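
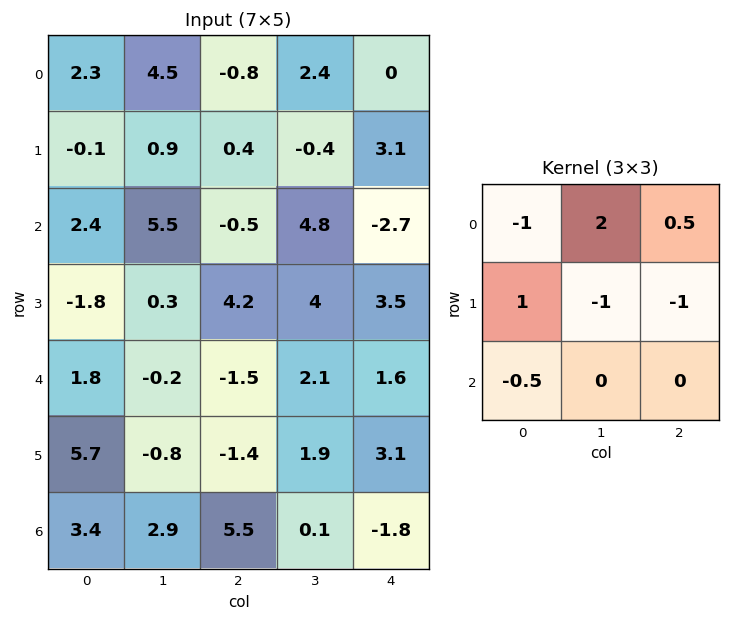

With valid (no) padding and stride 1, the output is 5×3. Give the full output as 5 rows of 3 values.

3.7 -6.75 3.55
0.4 0.75 -4.35
1.15 -11.9 6.2
5.15 9.7 1.05
3.25 -4.5 -2.65

Output[0,0]: The receptive field on the input at this output position is [2.3 4.5 -0.8 / -0.1 0.9 0.4 / 2.4 5.5 -0.5]. Elementwise product with the kernel and sum: 2.3·-1 + 4.5·2 + -0.8·0.5 + -0.1·1 + 0.9·-1 + 0.4·-1 + 2.4·-0.5.
Output[0,1]: The receptive field on the input at this output position is [4.5 -0.8 2.4 / 0.9 0.4 -0.4 / 5.5 -0.5 4.8]. Elementwise product with the kernel and sum: 4.5·-1 + -0.8·2 + 2.4·0.5 + 0.9·1 + 0.4·-1 + -0.4·-1 + 5.5·-0.5.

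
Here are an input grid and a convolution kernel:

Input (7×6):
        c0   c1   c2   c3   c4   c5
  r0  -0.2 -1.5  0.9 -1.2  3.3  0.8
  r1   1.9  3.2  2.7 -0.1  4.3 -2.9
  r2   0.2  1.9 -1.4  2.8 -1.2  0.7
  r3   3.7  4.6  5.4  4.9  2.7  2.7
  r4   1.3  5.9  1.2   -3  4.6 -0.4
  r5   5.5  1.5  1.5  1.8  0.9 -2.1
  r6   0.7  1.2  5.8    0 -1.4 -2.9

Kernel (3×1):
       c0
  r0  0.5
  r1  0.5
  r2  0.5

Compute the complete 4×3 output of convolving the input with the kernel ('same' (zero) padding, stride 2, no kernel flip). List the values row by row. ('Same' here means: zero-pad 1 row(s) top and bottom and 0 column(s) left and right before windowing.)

Output[0,0]: The receptive field on the zero-padded input at this output position is [0 / -0.2 / 1.9]. Elementwise product with the kernel and sum: 0·0.5 + -0.2·0.5 + 1.9·0.5.

0.85 1.8 3.8
2.9 3.35 2.9
5.25 4.05 4.1
3.1 3.65 -0.25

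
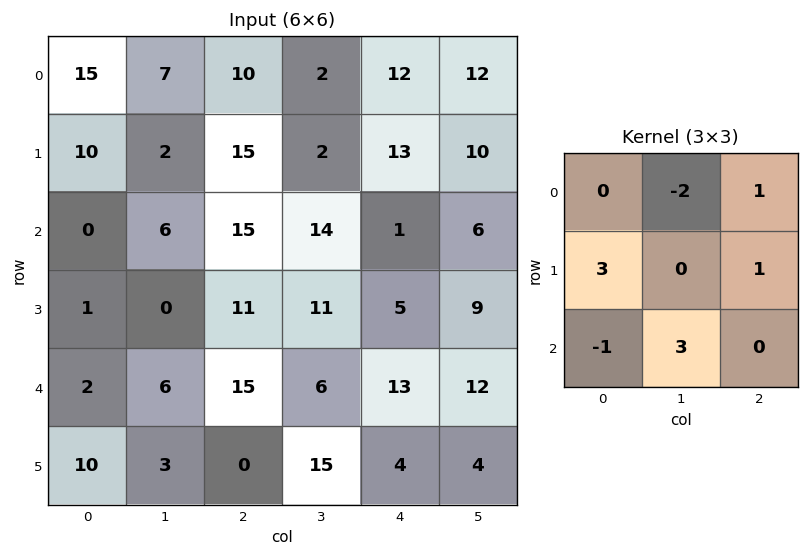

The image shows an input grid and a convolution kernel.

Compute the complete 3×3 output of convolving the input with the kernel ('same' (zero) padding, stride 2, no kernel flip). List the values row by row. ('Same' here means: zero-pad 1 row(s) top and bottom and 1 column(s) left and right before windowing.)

Output[0,0]: The receptive field on the zero-padded input at this output position is [0 0 0 / 0 15 7 / 0 10 2]. Elementwise product with the kernel and sum: 0·-2 + 0·1 + 0·3 + 7·1 + 0·-1 + 10·3.
Output[0,1]: The receptive field on the zero-padded input at this output position is [0 0 0 / 7 10 2 / 2 15 2]. Elementwise product with the kernel and sum: 0·-2 + 0·1 + 7·3 + 2·1 + 2·-1 + 15·3.

37 66 55
-9 37 36
34 10 26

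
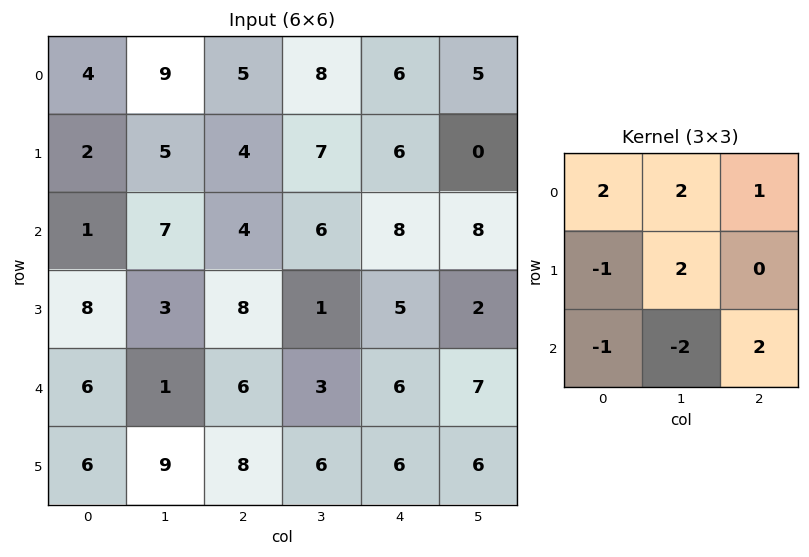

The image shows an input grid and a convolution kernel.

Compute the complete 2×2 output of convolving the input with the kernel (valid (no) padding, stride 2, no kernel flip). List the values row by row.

Output[0,0]: The receptive field on the input at this output position is [4 9 5 / 2 5 4 / 1 7 4]. Elementwise product with the kernel and sum: 4·2 + 9·2 + 5·1 + 2·-1 + 5·2 + 1·-1 + 7·-2 + 4·2.

32 42
22 22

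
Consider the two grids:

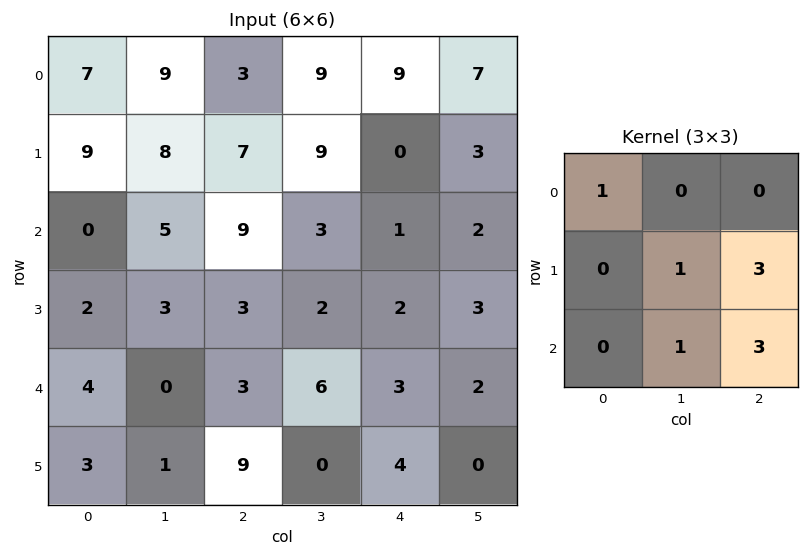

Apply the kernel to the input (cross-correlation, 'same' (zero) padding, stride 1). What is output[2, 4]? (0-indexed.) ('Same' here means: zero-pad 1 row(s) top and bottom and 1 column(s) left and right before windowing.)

The receptive field on the zero-padded input at this output position is [9 0 3 / 3 1 2 / 2 2 3]. Elementwise product with the kernel and sum: 9·1 + 1·1 + 2·3 + 2·1 + 3·3.

27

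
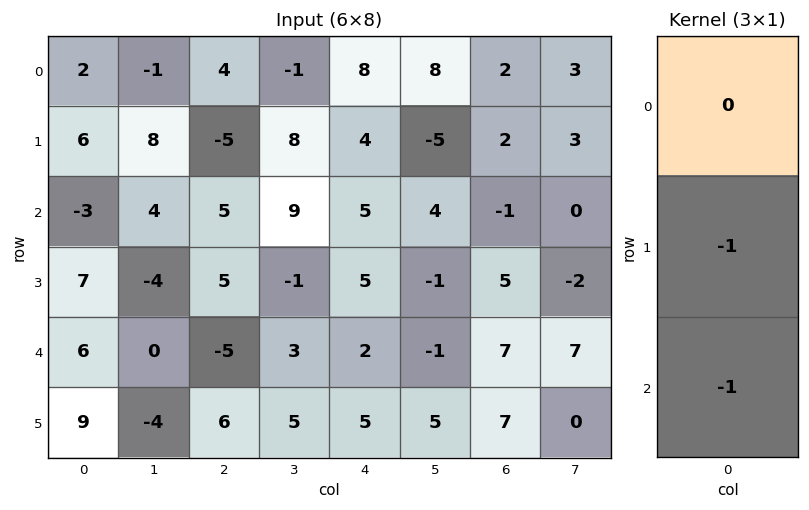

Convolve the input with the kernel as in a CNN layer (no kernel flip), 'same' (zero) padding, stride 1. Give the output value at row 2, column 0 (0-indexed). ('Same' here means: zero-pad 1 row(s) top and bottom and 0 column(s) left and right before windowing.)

The receptive field on the zero-padded input at this output position is [6 / -3 / 7]. Elementwise product with the kernel and sum: -3·-1 + 7·-1.

-4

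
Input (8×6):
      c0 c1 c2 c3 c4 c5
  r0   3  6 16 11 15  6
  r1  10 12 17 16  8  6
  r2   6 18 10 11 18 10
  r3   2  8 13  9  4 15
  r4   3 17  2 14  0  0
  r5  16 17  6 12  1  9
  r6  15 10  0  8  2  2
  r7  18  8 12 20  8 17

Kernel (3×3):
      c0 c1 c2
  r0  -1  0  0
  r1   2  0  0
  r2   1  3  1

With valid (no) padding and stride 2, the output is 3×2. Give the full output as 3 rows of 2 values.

87 79
54 60
74 36

Output[0,0]: The receptive field on the input at this output position is [3 6 16 / 10 12 17 / 6 18 10]. Elementwise product with the kernel and sum: 3·-1 + 10·2 + 6·1 + 18·3 + 10·1.
Output[0,1]: The receptive field on the input at this output position is [16 11 15 / 17 16 8 / 10 11 18]. Elementwise product with the kernel and sum: 16·-1 + 17·2 + 10·1 + 11·3 + 18·1.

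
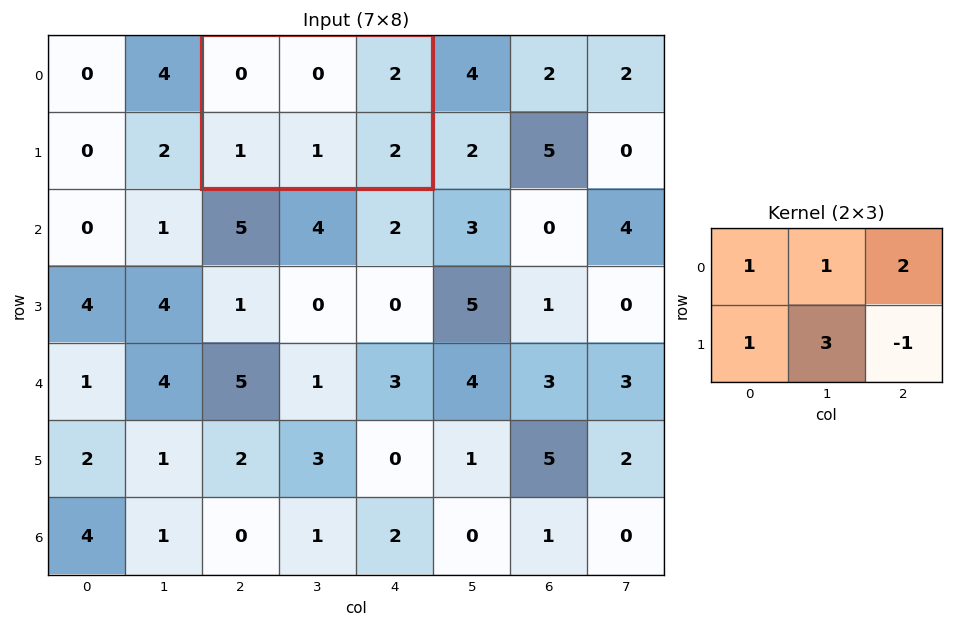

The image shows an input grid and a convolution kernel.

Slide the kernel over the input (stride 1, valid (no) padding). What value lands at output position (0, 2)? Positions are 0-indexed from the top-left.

The receptive field on the input at this output position is [0 0 2 / 1 1 2]. Elementwise product with the kernel and sum: 0·1 + 0·1 + 2·2 + 1·1 + 1·3 + 2·-1.

6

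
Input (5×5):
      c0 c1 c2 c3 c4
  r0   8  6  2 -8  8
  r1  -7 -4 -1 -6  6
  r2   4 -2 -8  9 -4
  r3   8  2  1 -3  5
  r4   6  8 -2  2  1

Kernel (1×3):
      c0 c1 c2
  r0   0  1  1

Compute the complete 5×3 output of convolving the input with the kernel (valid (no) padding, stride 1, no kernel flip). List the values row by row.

Output[0,0]: The receptive field on the input at this output position is [8 6 2]. Elementwise product with the kernel and sum: 6·1 + 2·1.
Output[0,1]: The receptive field on the input at this output position is [6 2 -8]. Elementwise product with the kernel and sum: 2·1 + -8·1.

8 -6 0
-5 -7 0
-10 1 5
3 -2 2
6 0 3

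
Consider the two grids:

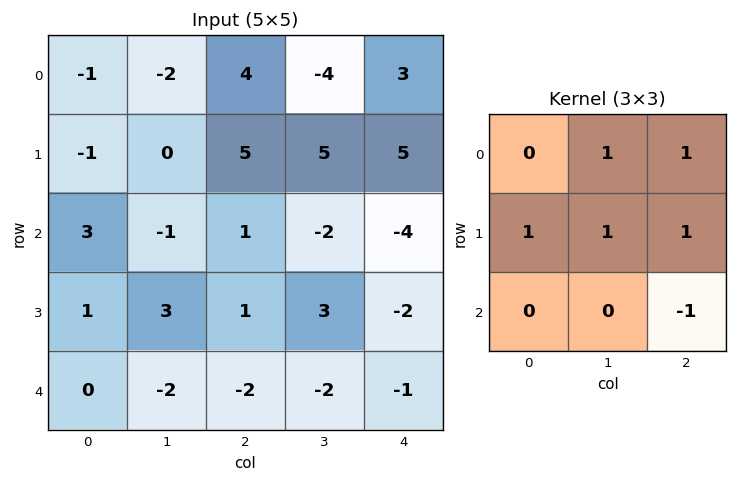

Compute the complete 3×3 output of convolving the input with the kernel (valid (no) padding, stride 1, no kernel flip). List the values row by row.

5 12 18
7 5 7
7 8 -3

Output[0,0]: The receptive field on the input at this output position is [-1 -2 4 / -1 0 5 / 3 -1 1]. Elementwise product with the kernel and sum: -2·1 + 4·1 + -1·1 + 0·1 + 5·1 + 1·-1.
Output[0,1]: The receptive field on the input at this output position is [-2 4 -4 / 0 5 5 / -1 1 -2]. Elementwise product with the kernel and sum: 4·1 + -4·1 + 0·1 + 5·1 + 5·1 + -2·-1.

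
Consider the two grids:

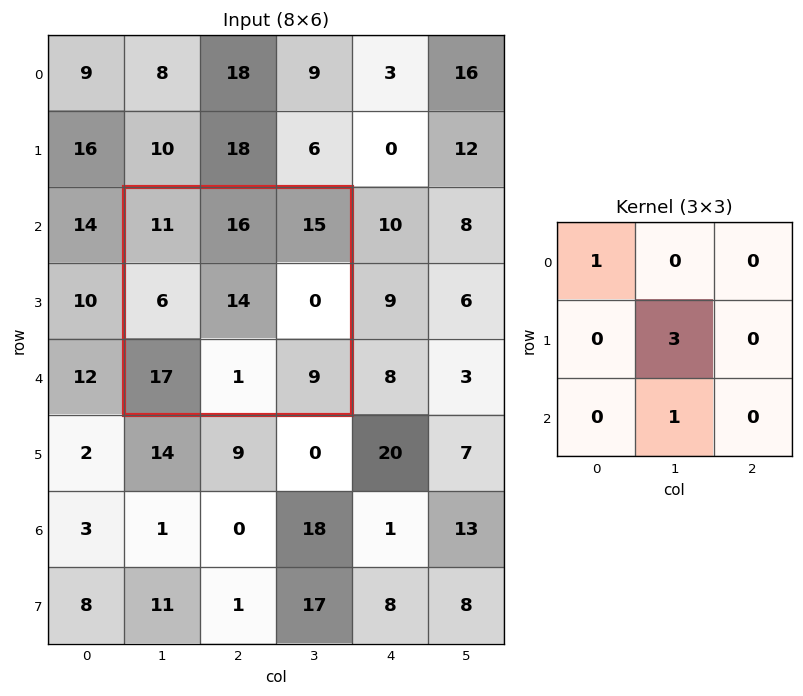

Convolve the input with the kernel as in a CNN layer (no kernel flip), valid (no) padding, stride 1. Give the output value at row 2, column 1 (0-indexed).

54

The receptive field on the input at this output position is [11 16 15 / 6 14 0 / 17 1 9]. Elementwise product with the kernel and sum: 11·1 + 14·3 + 1·1.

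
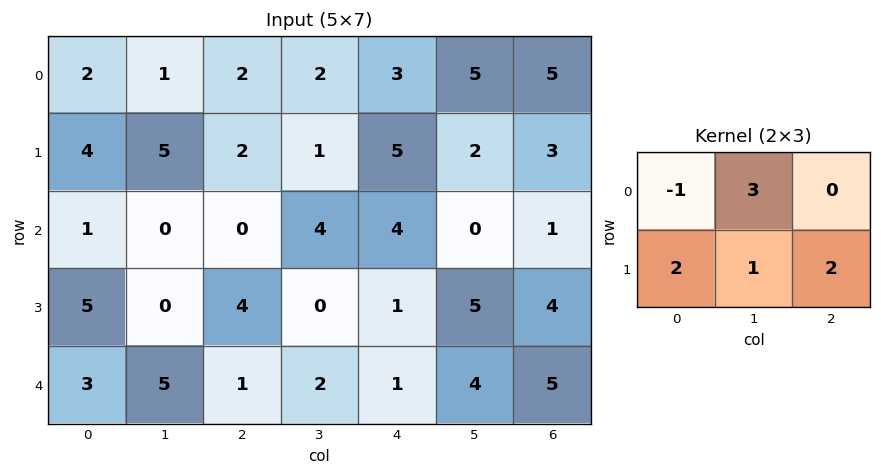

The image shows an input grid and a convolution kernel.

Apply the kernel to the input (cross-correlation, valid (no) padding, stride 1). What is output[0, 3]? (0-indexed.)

18

The receptive field on the input at this output position is [2 3 5 / 1 5 2]. Elementwise product with the kernel and sum: 2·-1 + 3·3 + 1·2 + 5·1 + 2·2.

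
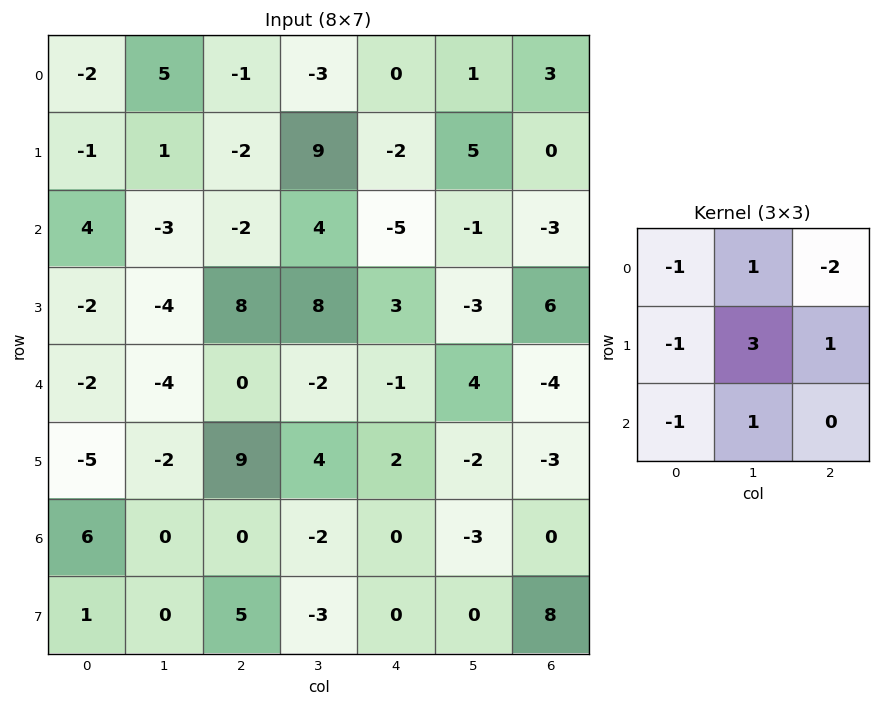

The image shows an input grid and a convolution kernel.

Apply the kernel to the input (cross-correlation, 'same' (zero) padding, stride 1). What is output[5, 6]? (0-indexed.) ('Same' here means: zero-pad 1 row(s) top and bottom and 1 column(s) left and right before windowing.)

-12

The receptive field on the zero-padded input at this output position is [4 -4 0 / -2 -3 0 / -3 0 0]. Elementwise product with the kernel and sum: 4·-1 + -4·1 + 0·-2 + -2·-1 + -3·3 + 0·1 + -3·-1 + 0·1.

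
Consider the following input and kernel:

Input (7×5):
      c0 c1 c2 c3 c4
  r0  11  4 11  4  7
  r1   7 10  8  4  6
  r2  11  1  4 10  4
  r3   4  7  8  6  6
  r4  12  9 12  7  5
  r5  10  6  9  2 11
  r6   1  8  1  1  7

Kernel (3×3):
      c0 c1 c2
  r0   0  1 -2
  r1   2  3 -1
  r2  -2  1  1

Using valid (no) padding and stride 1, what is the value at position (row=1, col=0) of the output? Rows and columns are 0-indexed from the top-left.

The receptive field on the input at this output position is [7 10 8 / 11 1 4 / 4 7 8]. Elementwise product with the kernel and sum: 10·1 + 8·-2 + 11·2 + 1·3 + 4·-1 + 4·-2 + 7·1 + 8·1.

22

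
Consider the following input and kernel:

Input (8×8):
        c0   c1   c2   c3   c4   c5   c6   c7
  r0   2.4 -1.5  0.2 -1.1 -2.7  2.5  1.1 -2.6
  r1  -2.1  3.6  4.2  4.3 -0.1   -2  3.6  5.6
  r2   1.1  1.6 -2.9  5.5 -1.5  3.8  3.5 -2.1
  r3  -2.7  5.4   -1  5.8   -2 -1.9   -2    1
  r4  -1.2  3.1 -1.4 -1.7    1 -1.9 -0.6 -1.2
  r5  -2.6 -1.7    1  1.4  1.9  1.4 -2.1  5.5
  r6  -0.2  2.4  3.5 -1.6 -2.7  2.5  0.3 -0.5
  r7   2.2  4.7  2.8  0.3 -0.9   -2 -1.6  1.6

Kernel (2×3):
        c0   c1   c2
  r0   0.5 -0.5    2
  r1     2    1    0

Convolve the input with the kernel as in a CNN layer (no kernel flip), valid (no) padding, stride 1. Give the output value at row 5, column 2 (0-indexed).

The receptive field on the input at this output position is [1 1.4 1.9 / 3.5 -1.6 -2.7]. Elementwise product with the kernel and sum: 1·0.5 + 1.4·-0.5 + 1.9·2 + 3.5·2 + -1.6·1.

9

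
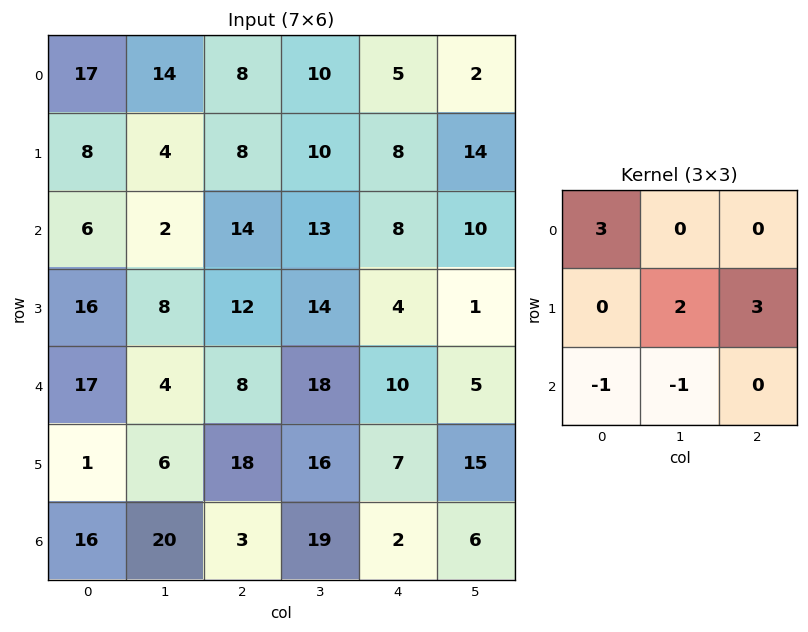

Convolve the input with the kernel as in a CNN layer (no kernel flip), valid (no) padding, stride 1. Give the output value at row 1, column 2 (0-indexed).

48

The receptive field on the input at this output position is [8 10 8 / 14 13 8 / 12 14 4]. Elementwise product with the kernel and sum: 8·3 + 13·2 + 8·3 + 12·-1 + 14·-1.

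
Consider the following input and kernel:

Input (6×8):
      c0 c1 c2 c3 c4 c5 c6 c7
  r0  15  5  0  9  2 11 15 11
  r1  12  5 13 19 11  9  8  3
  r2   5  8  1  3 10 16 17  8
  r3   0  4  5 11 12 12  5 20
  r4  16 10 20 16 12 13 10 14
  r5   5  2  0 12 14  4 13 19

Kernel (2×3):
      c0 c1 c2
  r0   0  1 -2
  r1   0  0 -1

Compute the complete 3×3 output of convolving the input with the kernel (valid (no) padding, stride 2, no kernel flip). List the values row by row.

Output[0,0]: The receptive field on the input at this output position is [15 5 0 / 12 5 13]. Elementwise product with the kernel and sum: 5·1 + 0·-2 + 13·-1.
Output[0,1]: The receptive field on the input at this output position is [0 9 2 / 13 19 11]. Elementwise product with the kernel and sum: 9·1 + 2·-2 + 11·-1.

-8 -6 -27
1 -29 -23
-30 -22 -20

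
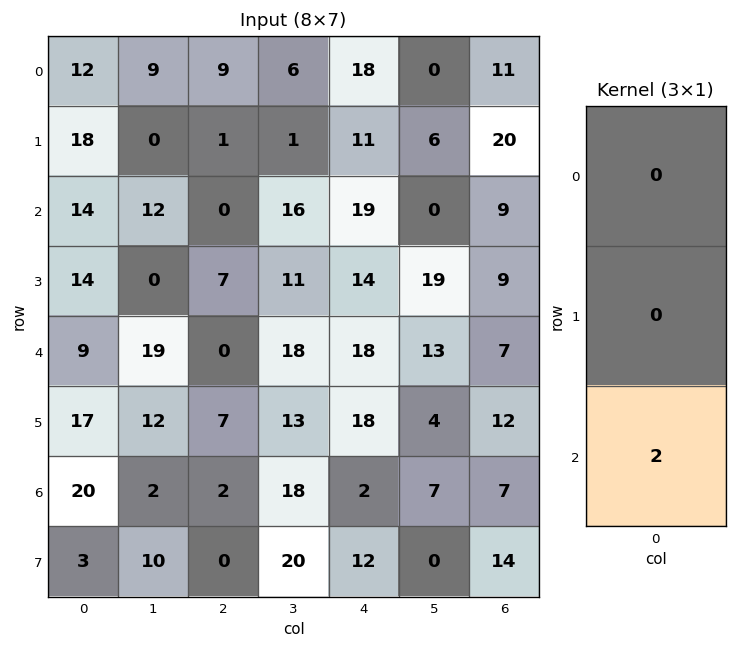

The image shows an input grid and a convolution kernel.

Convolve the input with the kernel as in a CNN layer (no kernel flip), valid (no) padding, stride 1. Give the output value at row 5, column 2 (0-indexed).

0

The receptive field on the input at this output position is [7 / 2 / 0]. Elementwise product with the kernel and sum: 0·2.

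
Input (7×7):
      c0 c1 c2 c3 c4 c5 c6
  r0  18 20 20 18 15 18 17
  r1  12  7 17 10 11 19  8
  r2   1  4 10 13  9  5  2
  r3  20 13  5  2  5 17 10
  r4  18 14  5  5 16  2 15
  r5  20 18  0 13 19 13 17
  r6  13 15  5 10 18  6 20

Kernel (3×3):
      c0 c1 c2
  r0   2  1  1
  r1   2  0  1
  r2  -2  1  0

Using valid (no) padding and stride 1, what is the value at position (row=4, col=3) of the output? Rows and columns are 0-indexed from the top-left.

65

The receptive field on the input at this output position is [5 16 2 / 13 19 13 / 10 18 6]. Elementwise product with the kernel and sum: 5·2 + 16·1 + 2·1 + 13·2 + 13·1 + 10·-2 + 18·1.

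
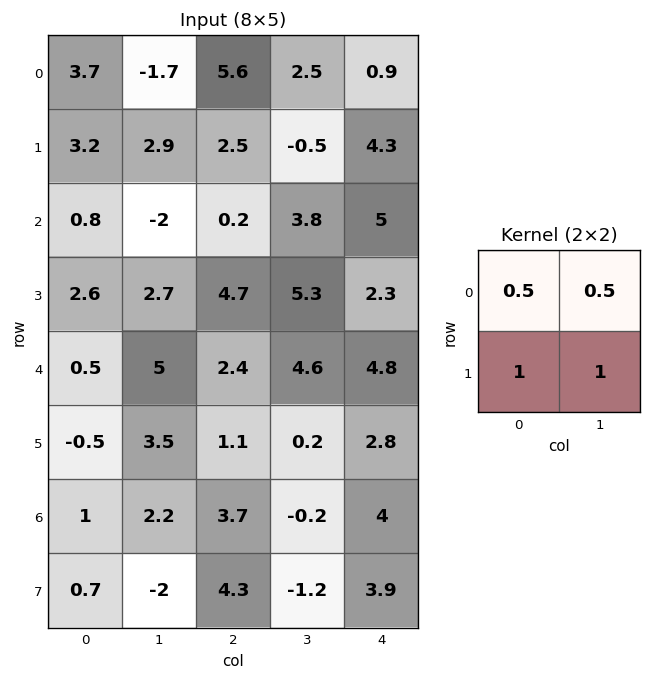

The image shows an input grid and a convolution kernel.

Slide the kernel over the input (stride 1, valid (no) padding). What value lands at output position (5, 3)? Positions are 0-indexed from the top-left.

5.3

The receptive field on the input at this output position is [0.2 2.8 / -0.2 4]. Elementwise product with the kernel and sum: 0.2·0.5 + 2.8·0.5 + -0.2·1 + 4·1.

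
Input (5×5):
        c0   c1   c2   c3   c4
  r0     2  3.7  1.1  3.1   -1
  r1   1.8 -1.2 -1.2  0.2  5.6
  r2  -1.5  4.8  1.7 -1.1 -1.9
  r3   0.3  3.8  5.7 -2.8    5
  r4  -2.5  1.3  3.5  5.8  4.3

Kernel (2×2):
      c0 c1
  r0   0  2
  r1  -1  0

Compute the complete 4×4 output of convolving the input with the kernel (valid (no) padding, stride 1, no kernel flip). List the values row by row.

5.6 3.4 7.4 -2.2
-0.9 -7.2 -1.3 12.3
9.3 -0.4 -7.9 -1
10.1 10.1 -9.1 4.2

Output[0,0]: The receptive field on the input at this output position is [2 3.7 / 1.8 -1.2]. Elementwise product with the kernel and sum: 3.7·2 + 1.8·-1.
Output[0,1]: The receptive field on the input at this output position is [3.7 1.1 / -1.2 -1.2]. Elementwise product with the kernel and sum: 1.1·2 + -1.2·-1.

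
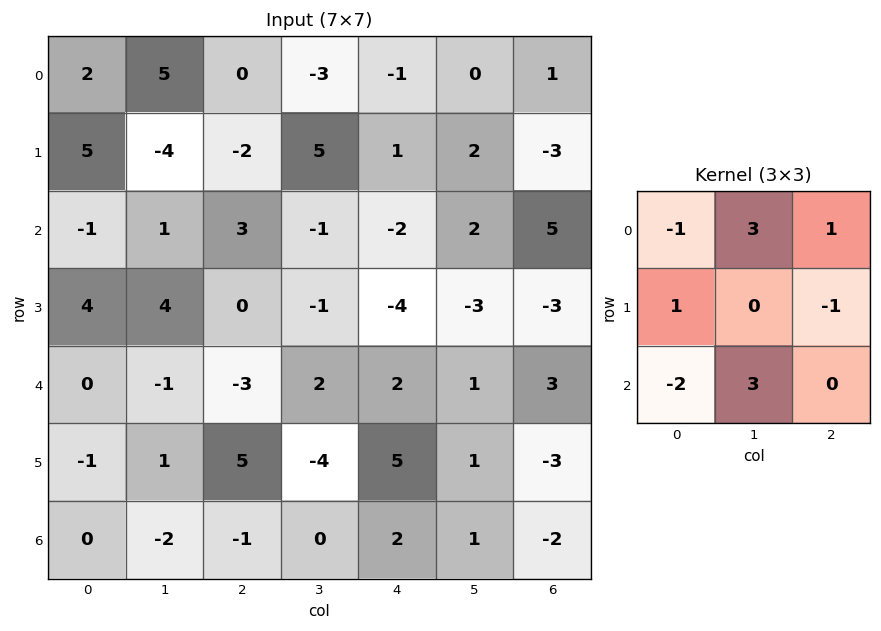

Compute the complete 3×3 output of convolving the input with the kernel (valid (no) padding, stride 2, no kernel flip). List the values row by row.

Output[0,0]: The receptive field on the input at this output position is [2 5 0 / 5 -4 -2 / -1 1 3]. Elementwise product with the kernel and sum: 2·-1 + 5·3 + 0·1 + 5·1 + -2·-1 + -1·-2 + 1·3.
Output[0,1]: The receptive field on the input at this output position is [0 -3 -1 / -2 5 1 / 3 -1 -2]. Elementwise product with the kernel and sum: 0·-1 + -3·3 + -1·1 + -2·1 + 1·-1 + 3·-2 + -1·3.

25 -22 16
8 8 11
-18 13 11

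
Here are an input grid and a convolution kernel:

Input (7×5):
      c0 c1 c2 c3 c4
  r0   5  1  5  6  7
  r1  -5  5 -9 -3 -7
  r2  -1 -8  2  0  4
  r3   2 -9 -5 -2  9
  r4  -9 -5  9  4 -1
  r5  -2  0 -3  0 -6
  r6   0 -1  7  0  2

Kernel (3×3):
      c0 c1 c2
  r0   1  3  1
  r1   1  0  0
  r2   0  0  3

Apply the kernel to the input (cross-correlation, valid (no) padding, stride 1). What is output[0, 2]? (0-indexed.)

33

The receptive field on the input at this output position is [5 6 7 / -9 -3 -7 / 2 0 4]. Elementwise product with the kernel and sum: 5·1 + 6·3 + 7·1 + -9·1 + 4·3.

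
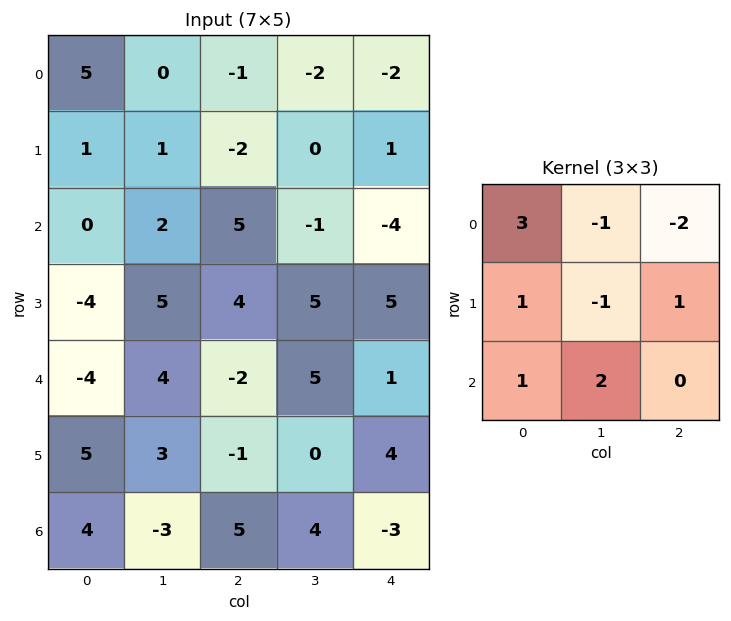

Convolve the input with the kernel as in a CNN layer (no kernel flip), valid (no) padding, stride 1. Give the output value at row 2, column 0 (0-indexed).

-13

The receptive field on the input at this output position is [0 2 5 / -4 5 4 / -4 4 -2]. Elementwise product with the kernel and sum: 0·3 + 2·-1 + 5·-2 + -4·1 + 5·-1 + 4·1 + -4·1 + 4·2.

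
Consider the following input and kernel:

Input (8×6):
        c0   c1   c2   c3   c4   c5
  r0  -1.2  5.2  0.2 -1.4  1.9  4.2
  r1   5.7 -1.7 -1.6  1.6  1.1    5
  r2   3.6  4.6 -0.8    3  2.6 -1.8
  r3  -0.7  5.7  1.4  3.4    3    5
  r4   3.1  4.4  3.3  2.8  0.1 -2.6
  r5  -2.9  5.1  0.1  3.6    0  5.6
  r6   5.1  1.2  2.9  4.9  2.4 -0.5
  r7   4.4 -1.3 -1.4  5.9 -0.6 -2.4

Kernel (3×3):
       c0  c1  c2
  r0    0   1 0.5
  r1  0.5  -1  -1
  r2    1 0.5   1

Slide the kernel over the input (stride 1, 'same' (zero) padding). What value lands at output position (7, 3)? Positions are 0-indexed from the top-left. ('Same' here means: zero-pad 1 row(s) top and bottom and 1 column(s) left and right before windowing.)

0.1

The receptive field on the zero-padded input at this output position is [2.9 4.9 2.4 / -1.4 5.9 -0.6 / 0 0 0]. Elementwise product with the kernel and sum: 4.9·1 + 2.4·0.5 + -1.4·0.5 + 5.9·-1 + -0.6·-1 + 0·1 + 0·0.5 + 0·1.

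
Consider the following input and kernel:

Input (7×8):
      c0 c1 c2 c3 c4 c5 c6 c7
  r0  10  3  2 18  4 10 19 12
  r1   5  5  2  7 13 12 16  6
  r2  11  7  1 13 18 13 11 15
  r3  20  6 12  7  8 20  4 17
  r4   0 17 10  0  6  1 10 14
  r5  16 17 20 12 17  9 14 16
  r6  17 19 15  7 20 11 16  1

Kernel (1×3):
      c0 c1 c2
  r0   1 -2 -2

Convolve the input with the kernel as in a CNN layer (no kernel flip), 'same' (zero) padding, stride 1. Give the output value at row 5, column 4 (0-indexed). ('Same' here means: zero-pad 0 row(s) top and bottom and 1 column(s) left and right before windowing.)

-40

The receptive field on the zero-padded input at this output position is [12 17 9]. Elementwise product with the kernel and sum: 12·1 + 17·-2 + 9·-2.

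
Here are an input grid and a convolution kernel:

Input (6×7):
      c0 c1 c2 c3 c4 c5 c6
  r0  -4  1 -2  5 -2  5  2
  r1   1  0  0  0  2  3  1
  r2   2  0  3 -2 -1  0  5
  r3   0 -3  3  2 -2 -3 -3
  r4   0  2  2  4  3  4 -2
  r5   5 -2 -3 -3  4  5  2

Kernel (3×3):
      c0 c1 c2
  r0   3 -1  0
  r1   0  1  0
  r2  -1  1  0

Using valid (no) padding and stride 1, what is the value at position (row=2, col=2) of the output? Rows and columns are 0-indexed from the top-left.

The receptive field on the input at this output position is [3 -2 -1 / 3 2 -2 / 2 4 3]. Elementwise product with the kernel and sum: 3·3 + -2·-1 + 2·1 + 2·-1 + 4·1.

15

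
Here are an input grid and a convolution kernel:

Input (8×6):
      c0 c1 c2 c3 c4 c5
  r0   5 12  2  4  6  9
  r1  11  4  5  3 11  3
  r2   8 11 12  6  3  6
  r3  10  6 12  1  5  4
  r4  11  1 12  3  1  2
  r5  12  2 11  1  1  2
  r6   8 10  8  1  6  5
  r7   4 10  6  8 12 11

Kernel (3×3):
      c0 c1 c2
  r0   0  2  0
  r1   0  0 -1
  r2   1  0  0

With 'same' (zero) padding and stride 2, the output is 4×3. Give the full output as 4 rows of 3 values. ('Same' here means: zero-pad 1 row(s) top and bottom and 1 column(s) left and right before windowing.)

Output[0,0]: The receptive field on the zero-padded input at this output position is [0 0 0 / 0 5 12 / 0 11 4]. Elementwise product with the kernel and sum: 0·2 + 12·-1 + 0·1.
Output[0,1]: The receptive field on the zero-padded input at this output position is [0 0 0 / 12 2 4 / 4 5 3]. Elementwise product with the kernel and sum: 0·2 + 4·-1 + 4·1.

-12 0 -6
11 10 17
19 23 9
14 31 5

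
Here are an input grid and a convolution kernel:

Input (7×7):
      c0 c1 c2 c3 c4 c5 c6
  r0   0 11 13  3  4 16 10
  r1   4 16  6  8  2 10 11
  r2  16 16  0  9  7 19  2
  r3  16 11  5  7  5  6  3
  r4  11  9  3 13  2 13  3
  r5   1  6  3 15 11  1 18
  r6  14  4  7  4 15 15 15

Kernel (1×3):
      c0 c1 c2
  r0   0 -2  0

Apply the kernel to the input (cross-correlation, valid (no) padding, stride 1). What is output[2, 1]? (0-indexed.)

0

The receptive field on the input at this output position is [16 0 9]. Elementwise product with the kernel and sum: 0·-2.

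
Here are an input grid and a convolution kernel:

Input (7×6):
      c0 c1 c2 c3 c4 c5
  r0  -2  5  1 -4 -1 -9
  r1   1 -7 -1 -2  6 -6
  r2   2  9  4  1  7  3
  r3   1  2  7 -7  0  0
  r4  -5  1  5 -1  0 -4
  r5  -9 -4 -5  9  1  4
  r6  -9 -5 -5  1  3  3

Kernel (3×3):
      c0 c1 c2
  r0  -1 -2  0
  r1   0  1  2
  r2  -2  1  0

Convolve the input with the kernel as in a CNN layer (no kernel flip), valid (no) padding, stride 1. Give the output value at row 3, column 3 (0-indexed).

-18

The receptive field on the input at this output position is [-7 0 0 / -1 0 -4 / 9 1 4]. Elementwise product with the kernel and sum: -7·-1 + 0·-2 + 0·1 + -4·2 + 9·-2 + 1·1.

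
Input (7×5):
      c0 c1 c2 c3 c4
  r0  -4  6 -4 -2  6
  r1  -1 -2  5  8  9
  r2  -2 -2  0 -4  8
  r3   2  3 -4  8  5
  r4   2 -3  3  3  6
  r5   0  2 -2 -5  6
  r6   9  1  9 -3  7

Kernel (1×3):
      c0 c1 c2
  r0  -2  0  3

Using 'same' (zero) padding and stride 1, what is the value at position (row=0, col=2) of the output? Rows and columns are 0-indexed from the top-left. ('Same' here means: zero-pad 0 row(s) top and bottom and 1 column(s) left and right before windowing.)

-18

The receptive field on the zero-padded input at this output position is [6 -4 -2]. Elementwise product with the kernel and sum: 6·-2 + -2·3.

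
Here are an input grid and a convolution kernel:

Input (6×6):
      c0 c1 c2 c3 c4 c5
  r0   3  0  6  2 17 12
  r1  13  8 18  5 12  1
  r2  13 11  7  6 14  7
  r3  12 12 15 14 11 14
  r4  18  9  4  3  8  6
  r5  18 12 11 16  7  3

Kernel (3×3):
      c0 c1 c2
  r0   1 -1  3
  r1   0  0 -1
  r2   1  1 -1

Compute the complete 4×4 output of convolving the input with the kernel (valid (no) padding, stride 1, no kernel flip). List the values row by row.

20 7 42 33
61 12 53 0
31 18 31 4
60 43 46 59

Output[0,0]: The receptive field on the input at this output position is [3 0 6 / 13 8 18 / 13 11 7]. Elementwise product with the kernel and sum: 3·1 + 0·-1 + 6·3 + 18·-1 + 13·1 + 11·1 + 7·-1.
Output[0,1]: The receptive field on the input at this output position is [0 6 2 / 8 18 5 / 11 7 6]. Elementwise product with the kernel and sum: 0·1 + 6·-1 + 2·3 + 5·-1 + 11·1 + 7·1 + 6·-1.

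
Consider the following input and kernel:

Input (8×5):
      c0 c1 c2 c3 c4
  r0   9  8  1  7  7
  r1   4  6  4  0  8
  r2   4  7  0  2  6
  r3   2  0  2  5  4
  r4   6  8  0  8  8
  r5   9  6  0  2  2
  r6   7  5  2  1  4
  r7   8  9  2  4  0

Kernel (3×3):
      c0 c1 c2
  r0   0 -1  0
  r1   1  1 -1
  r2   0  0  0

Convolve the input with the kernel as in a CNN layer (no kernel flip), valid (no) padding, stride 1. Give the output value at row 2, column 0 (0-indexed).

The receptive field on the input at this output position is [4 7 0 / 2 0 2 / 6 8 0]. Elementwise product with the kernel and sum: 7·-1 + 2·1 + 0·1 + 2·-1.

-7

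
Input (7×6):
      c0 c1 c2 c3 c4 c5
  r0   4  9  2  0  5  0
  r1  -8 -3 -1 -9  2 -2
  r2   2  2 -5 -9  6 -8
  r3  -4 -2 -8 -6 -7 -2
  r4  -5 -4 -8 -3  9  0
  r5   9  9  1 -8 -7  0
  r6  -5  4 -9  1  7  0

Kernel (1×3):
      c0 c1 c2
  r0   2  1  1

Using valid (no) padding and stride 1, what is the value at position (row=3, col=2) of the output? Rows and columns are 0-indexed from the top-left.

The receptive field on the input at this output position is [-8 -6 -7]. Elementwise product with the kernel and sum: -8·2 + -6·1 + -7·1.

-29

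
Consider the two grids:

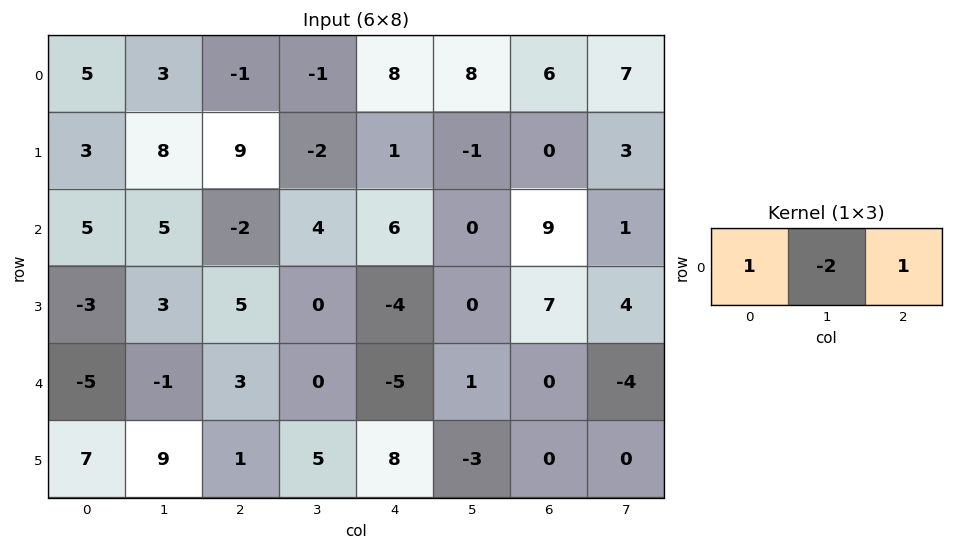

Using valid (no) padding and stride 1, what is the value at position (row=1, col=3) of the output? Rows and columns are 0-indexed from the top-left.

-5

The receptive field on the input at this output position is [-2 1 -1]. Elementwise product with the kernel and sum: -2·1 + 1·-2 + -1·1.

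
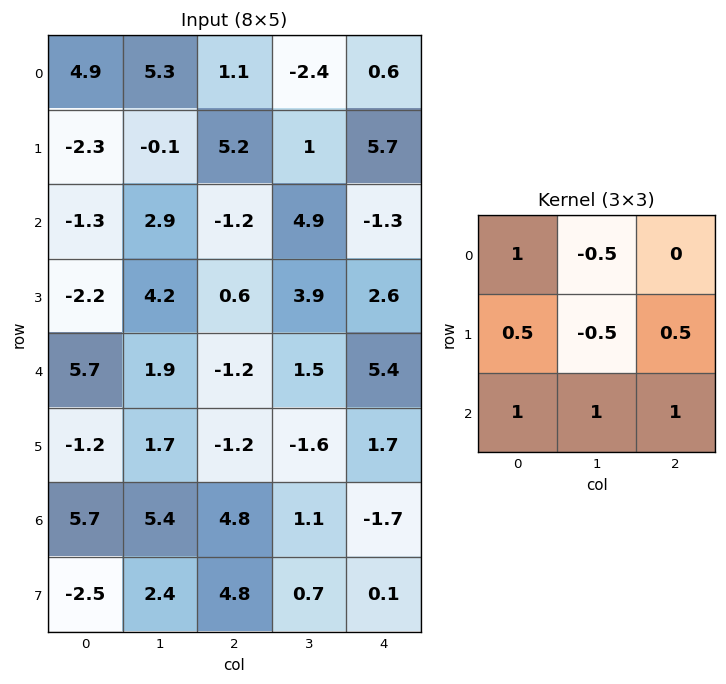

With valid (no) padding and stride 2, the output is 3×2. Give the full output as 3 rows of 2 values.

Output[0,0]: The receptive field on the input at this output position is [4.9 5.3 1.1 / -2.3 -0.1 5.2 / -1.3 2.9 -1.2]. Elementwise product with the kernel and sum: 4.9·1 + 5.3·-0.5 + -2.3·0.5 + -0.1·-0.5 + 5.2·0.5 + -1.3·1 + 2.9·1 + -1.2·1.

4.15 9.65
0.75 1.7
18.6 3.3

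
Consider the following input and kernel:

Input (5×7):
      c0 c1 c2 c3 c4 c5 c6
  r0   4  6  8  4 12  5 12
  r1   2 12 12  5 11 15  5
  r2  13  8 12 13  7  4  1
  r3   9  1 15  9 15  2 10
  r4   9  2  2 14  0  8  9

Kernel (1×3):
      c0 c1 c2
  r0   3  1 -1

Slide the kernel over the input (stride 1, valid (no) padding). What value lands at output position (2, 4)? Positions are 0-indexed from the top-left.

24

The receptive field on the input at this output position is [7 4 1]. Elementwise product with the kernel and sum: 7·3 + 4·1 + 1·-1.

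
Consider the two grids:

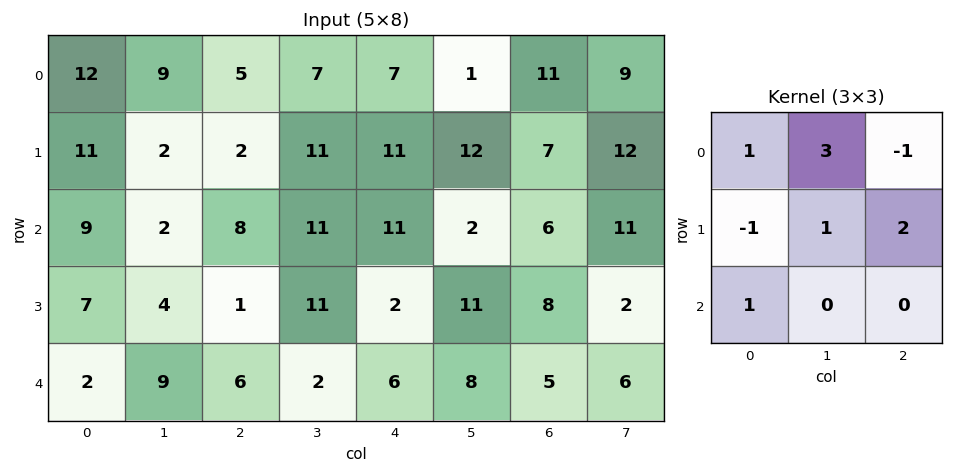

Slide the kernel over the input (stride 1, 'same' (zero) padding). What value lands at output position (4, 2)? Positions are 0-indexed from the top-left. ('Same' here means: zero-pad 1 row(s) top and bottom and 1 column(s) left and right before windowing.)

The receptive field on the zero-padded input at this output position is [4 1 11 / 9 6 2 / 0 0 0]. Elementwise product with the kernel and sum: 4·1 + 1·3 + 11·-1 + 9·-1 + 6·1 + 2·2 + 0·1.

-3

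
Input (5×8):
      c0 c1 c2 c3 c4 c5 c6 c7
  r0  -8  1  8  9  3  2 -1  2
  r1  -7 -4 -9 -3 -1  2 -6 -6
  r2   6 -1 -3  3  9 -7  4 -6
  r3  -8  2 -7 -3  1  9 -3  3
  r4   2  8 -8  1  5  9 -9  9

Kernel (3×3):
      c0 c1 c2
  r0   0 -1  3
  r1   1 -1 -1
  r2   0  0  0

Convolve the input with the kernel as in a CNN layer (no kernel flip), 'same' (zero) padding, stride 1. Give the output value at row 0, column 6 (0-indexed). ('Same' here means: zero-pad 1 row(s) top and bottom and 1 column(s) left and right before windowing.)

The receptive field on the zero-padded input at this output position is [0 0 0 / 2 -1 2 / 2 -6 -6]. Elementwise product with the kernel and sum: 0·-1 + 0·3 + 2·1 + -1·-1 + 2·-1.

1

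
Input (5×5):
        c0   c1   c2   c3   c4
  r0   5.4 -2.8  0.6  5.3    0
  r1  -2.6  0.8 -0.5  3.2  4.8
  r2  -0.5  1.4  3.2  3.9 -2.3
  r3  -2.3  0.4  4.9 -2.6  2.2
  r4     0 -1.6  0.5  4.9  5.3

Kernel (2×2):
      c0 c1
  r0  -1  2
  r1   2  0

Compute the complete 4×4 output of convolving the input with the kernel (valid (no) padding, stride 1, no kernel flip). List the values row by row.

Output[0,0]: The receptive field on the input at this output position is [5.4 -2.8 / -2.6 0.8]. Elementwise product with the kernel and sum: 5.4·-1 + -2.8·2 + -2.6·2.

-16.2 5.6 9 1.1
3.2 1 13.3 14.2
-1.3 5.8 14.4 -13.7
3.1 6.2 -9.1 16.8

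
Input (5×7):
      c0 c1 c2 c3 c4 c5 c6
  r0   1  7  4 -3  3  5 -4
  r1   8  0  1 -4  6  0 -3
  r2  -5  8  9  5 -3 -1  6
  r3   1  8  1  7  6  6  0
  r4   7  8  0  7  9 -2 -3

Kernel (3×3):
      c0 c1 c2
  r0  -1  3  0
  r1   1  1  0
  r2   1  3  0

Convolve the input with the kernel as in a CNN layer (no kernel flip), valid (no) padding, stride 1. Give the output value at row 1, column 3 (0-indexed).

49

The receptive field on the input at this output position is [-4 6 0 / 5 -3 -1 / 7 6 6]. Elementwise product with the kernel and sum: -4·-1 + 6·3 + 5·1 + -3·1 + 7·1 + 6·3.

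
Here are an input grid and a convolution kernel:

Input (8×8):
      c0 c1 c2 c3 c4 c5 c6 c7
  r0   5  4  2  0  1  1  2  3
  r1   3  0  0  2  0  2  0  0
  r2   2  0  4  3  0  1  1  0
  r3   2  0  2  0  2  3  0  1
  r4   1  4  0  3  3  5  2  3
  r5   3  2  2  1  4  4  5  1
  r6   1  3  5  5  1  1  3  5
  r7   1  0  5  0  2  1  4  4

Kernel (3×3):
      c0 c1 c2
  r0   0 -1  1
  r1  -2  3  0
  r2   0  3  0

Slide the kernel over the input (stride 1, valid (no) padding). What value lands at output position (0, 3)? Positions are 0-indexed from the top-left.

-4

The receptive field on the input at this output position is [0 1 1 / 2 0 2 / 3 0 1]. Elementwise product with the kernel and sum: 1·-1 + 1·1 + 2·-2 + 0·3 + 0·3.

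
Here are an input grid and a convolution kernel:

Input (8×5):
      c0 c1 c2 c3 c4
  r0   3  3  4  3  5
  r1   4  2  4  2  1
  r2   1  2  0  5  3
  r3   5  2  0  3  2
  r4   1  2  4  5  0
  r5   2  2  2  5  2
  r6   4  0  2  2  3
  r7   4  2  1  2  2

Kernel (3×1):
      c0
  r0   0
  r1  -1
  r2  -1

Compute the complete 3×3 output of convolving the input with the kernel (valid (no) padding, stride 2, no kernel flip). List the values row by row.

Output[0,0]: The receptive field on the input at this output position is [3 / 4 / 1]. Elementwise product with the kernel and sum: 4·-1 + 1·-1.
Output[0,1]: The receptive field on the input at this output position is [4 / 4 / 0]. Elementwise product with the kernel and sum: 4·-1 + 0·-1.

-5 -4 -4
-6 -4 -2
-6 -4 -5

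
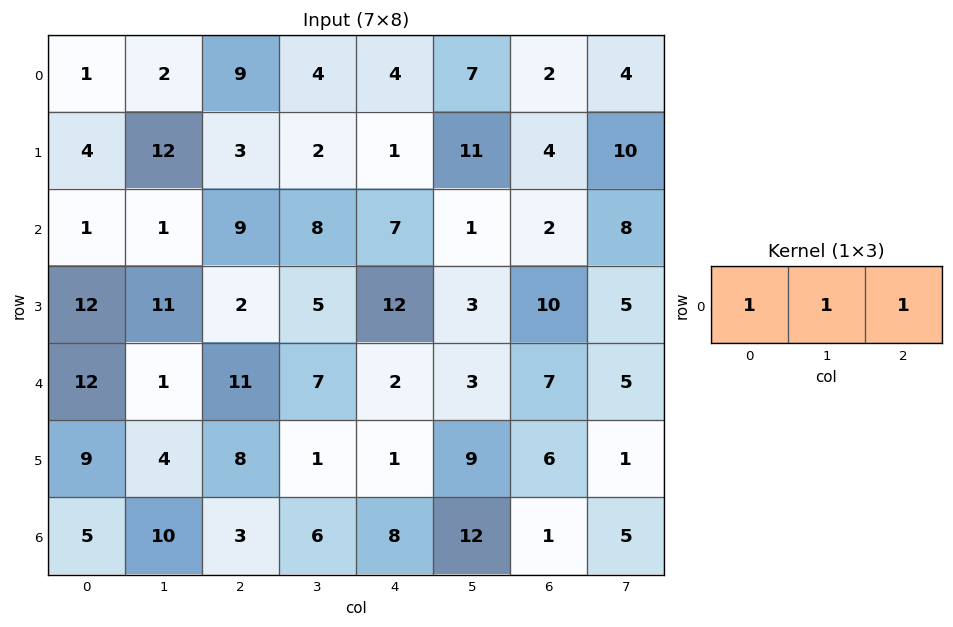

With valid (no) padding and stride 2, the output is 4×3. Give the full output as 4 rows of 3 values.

Output[0,0]: The receptive field on the input at this output position is [1 2 9]. Elementwise product with the kernel and sum: 1·1 + 2·1 + 9·1.

12 17 13
11 24 10
24 20 12
18 17 21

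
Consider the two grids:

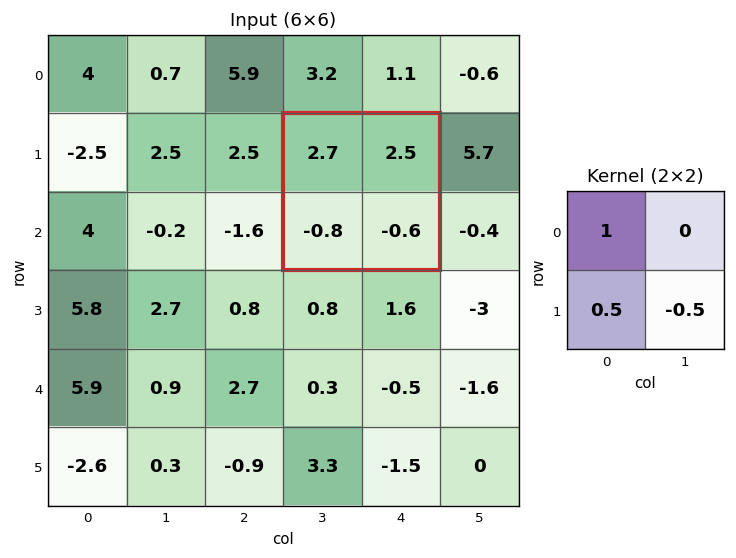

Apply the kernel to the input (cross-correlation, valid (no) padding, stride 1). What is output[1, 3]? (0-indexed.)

The receptive field on the input at this output position is [2.7 2.5 / -0.8 -0.6]. Elementwise product with the kernel and sum: 2.7·1 + -0.8·0.5 + -0.6·-0.5.

2.6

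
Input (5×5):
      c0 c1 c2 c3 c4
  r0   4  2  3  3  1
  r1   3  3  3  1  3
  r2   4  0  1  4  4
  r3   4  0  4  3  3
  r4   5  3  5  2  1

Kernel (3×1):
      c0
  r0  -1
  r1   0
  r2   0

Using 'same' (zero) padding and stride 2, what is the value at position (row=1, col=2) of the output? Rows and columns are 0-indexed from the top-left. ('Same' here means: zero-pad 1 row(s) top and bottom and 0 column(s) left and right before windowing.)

-3

The receptive field on the zero-padded input at this output position is [3 / 4 / 3]. Elementwise product with the kernel and sum: 3·-1.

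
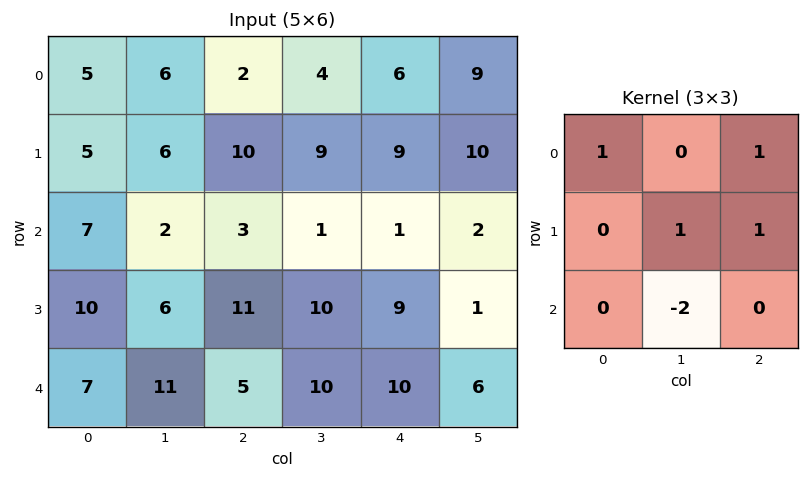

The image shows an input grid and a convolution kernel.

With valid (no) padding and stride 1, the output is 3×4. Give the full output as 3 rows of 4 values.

19 23 24 30
8 -3 1 4
5 14 3 -7

Output[0,0]: The receptive field on the input at this output position is [5 6 2 / 5 6 10 / 7 2 3]. Elementwise product with the kernel and sum: 5·1 + 2·1 + 6·1 + 10·1 + 2·-2.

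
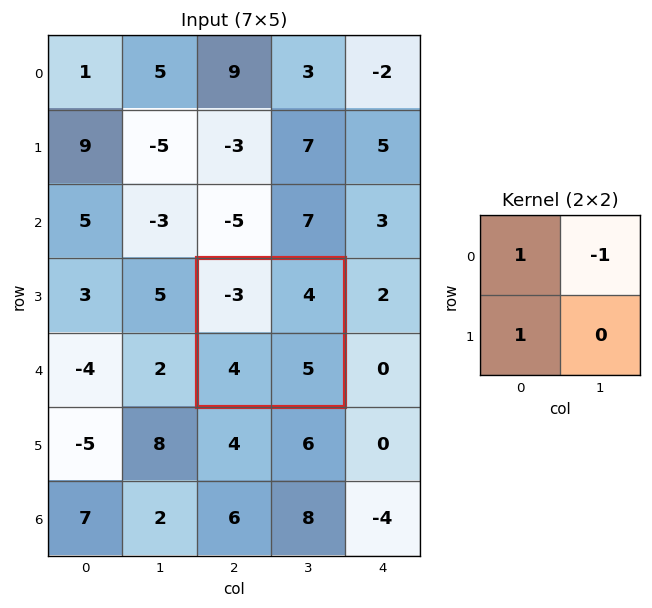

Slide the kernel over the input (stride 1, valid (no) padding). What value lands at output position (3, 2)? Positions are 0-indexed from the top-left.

-3

The receptive field on the input at this output position is [-3 4 / 4 5]. Elementwise product with the kernel and sum: -3·1 + 4·-1 + 4·1.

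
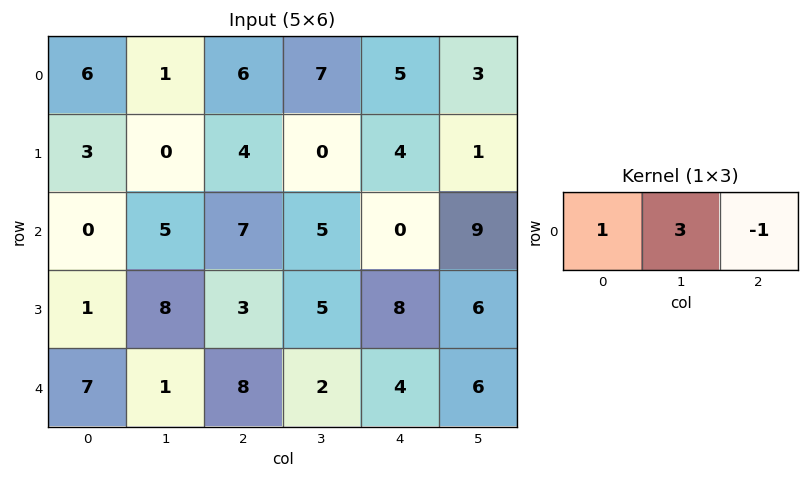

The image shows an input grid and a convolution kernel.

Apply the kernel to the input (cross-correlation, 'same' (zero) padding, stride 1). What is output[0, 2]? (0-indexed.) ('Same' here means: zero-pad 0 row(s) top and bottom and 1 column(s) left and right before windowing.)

12

The receptive field on the zero-padded input at this output position is [1 6 7]. Elementwise product with the kernel and sum: 1·1 + 6·3 + 7·-1.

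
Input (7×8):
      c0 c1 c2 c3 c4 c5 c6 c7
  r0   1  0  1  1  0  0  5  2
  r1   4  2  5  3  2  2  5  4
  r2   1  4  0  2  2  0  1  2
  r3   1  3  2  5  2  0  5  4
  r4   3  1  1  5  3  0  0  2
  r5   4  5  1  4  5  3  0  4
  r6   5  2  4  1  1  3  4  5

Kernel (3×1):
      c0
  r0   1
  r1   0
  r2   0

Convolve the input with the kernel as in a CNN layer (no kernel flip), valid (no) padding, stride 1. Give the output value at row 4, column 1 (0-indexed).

1

The receptive field on the input at this output position is [1 / 5 / 2]. Elementwise product with the kernel and sum: 1·1.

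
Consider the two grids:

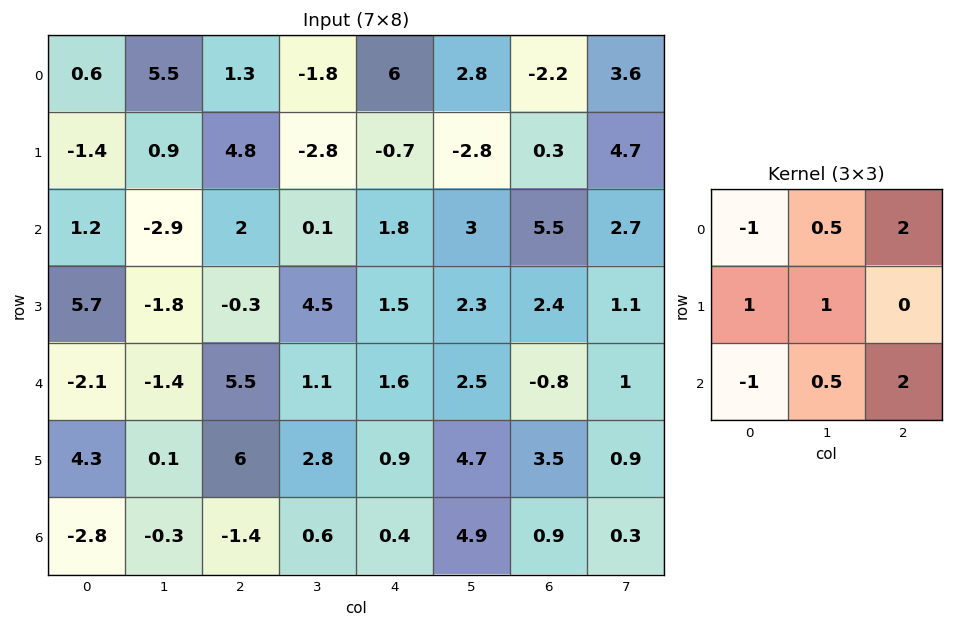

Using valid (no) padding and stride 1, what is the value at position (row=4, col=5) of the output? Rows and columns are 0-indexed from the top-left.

The receptive field on the input at this output position is [2.5 -0.8 1 / 4.7 3.5 0.9 / 4.9 0.9 0.3]. Elementwise product with the kernel and sum: 2.5·-1 + -0.8·0.5 + 1·2 + 4.7·1 + 3.5·1 + 4.9·-1 + 0.9·0.5 + 0.3·2.

3.45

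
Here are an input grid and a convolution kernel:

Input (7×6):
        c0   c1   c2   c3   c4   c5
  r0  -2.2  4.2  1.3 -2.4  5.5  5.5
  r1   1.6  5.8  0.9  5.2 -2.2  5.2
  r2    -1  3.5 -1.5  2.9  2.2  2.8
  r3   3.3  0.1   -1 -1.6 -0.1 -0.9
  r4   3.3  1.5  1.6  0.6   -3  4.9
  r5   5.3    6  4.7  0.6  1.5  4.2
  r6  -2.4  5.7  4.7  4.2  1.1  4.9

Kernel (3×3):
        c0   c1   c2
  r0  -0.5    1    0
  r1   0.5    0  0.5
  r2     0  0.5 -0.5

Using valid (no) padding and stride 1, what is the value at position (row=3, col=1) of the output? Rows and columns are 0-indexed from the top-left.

2.05

The receptive field on the input at this output position is [0.1 -1 -1.6 / 1.5 1.6 0.6 / 6 4.7 0.6]. Elementwise product with the kernel and sum: 0.1·-0.5 + -1·1 + 1.5·0.5 + 0.6·0.5 + 4.7·0.5 + 0.6·-0.5.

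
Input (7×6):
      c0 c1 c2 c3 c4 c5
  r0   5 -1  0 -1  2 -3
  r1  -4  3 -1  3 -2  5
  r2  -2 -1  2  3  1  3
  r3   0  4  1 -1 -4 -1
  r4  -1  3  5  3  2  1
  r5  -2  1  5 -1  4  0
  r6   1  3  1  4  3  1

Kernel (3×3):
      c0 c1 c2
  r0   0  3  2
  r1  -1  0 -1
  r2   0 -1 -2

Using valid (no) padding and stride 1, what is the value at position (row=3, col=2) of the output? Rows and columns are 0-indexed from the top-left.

The receptive field on the input at this output position is [1 -1 -4 / 5 3 2 / 5 -1 4]. Elementwise product with the kernel and sum: -1·3 + -4·2 + 5·-1 + 2·-1 + -1·-1 + 4·-2.

-25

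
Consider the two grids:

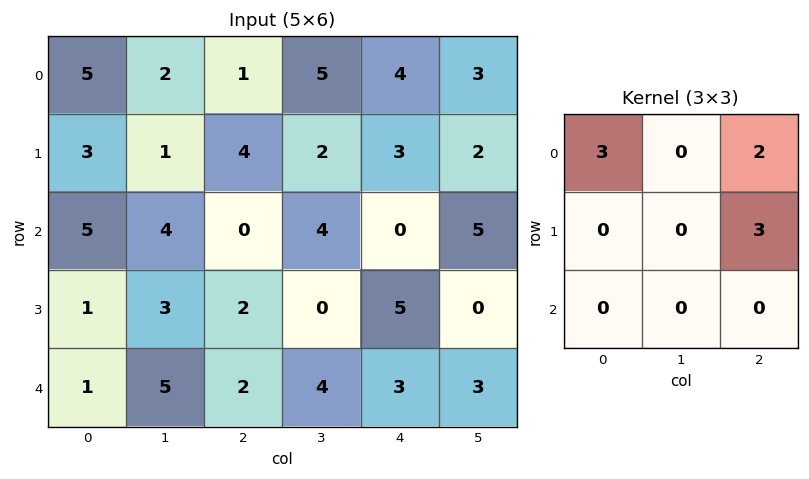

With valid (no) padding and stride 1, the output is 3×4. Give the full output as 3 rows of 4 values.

29 22 20 27
17 19 18 25
21 20 15 22

Output[0,0]: The receptive field on the input at this output position is [5 2 1 / 3 1 4 / 5 4 0]. Elementwise product with the kernel and sum: 5·3 + 1·2 + 4·3.
Output[0,1]: The receptive field on the input at this output position is [2 1 5 / 1 4 2 / 4 0 4]. Elementwise product with the kernel and sum: 2·3 + 5·2 + 2·3.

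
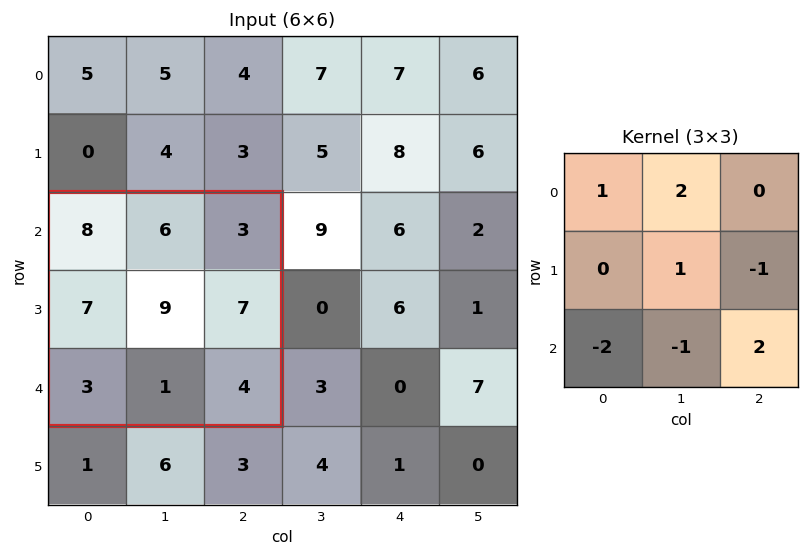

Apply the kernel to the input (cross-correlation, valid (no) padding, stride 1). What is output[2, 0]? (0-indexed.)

The receptive field on the input at this output position is [8 6 3 / 7 9 7 / 3 1 4]. Elementwise product with the kernel and sum: 8·1 + 6·2 + 9·1 + 7·-1 + 3·-2 + 1·-1 + 4·2.

23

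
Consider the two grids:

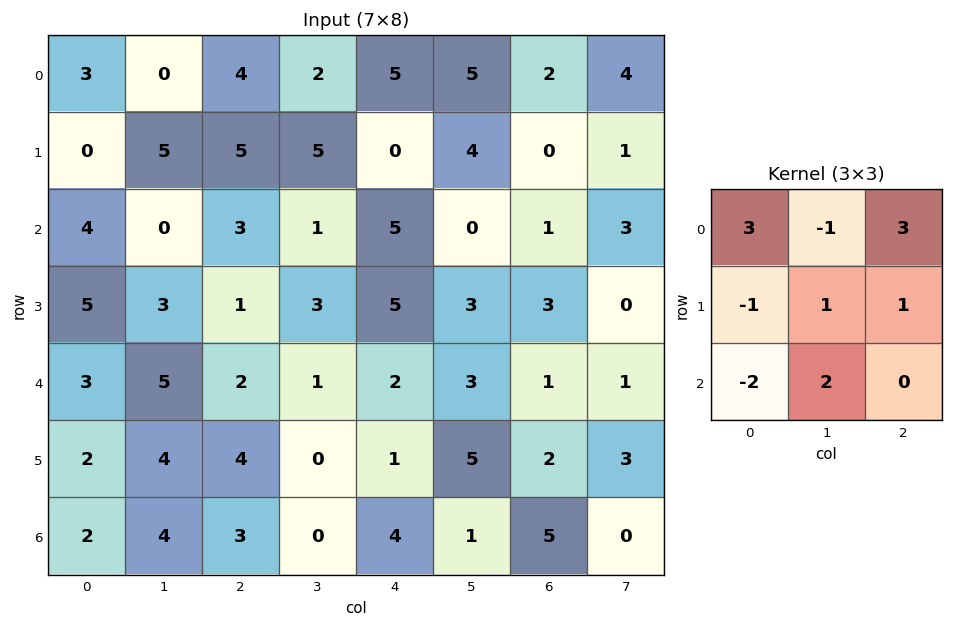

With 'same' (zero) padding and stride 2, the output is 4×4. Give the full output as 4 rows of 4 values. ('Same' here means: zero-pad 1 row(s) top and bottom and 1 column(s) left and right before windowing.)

3 6 -2 -7
29 25 35 19
16 15 19 -1
16 7 19 26

Output[0,0]: The receptive field on the zero-padded input at this output position is [0 0 0 / 0 3 0 / 0 0 5]. Elementwise product with the kernel and sum: 0·3 + 0·-1 + 0·3 + 0·-1 + 3·1 + 0·1 + 0·-2 + 0·2.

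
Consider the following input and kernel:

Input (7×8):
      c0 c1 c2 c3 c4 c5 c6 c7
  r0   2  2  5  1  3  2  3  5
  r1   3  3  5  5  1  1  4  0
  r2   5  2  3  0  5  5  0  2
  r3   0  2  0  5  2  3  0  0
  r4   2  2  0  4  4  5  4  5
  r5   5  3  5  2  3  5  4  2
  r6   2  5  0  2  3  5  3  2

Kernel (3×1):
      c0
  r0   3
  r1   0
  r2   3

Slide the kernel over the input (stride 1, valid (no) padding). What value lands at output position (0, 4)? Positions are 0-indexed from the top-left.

The receptive field on the input at this output position is [3 / 1 / 5]. Elementwise product with the kernel and sum: 3·3 + 5·3.

24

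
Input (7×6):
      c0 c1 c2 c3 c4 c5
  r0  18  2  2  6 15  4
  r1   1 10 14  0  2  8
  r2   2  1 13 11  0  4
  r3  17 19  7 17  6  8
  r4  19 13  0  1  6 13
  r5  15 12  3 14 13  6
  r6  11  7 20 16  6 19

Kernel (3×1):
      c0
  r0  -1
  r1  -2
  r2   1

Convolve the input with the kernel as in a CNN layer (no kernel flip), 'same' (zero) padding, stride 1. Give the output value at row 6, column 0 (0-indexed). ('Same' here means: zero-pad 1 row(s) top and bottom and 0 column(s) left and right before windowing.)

-37

The receptive field on the zero-padded input at this output position is [15 / 11 / 0]. Elementwise product with the kernel and sum: 15·-1 + 11·-2 + 0·1.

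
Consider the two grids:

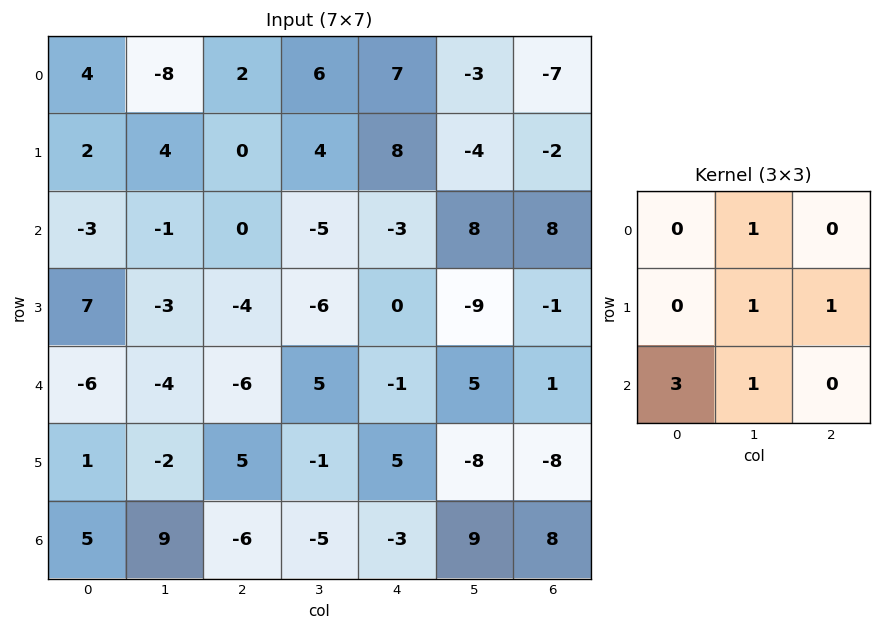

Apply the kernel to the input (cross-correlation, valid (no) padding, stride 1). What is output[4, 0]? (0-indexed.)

The receptive field on the input at this output position is [-6 -4 -6 / 1 -2 5 / 5 9 -6]. Elementwise product with the kernel and sum: -4·1 + -2·1 + 5·1 + 5·3 + 9·1.

23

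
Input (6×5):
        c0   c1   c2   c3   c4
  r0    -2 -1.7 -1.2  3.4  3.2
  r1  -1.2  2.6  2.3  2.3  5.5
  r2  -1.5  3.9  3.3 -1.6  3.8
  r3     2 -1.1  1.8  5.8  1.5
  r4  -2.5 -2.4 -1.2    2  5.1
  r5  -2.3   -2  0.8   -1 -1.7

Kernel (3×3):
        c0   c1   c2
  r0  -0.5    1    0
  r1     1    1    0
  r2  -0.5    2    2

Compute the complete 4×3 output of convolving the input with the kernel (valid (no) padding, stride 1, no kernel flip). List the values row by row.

15.85 6 11.35
6 23.95 16.55
-0.4 4.85 19.15
-8.25 -0.65 -0.1

Output[0,0]: The receptive field on the input at this output position is [-2 -1.7 -1.2 / -1.2 2.6 2.3 / -1.5 3.9 3.3]. Elementwise product with the kernel and sum: -2·-0.5 + -1.7·1 + -1.2·1 + 2.6·1 + -1.5·-0.5 + 3.9·2 + 3.3·2.
Output[0,1]: The receptive field on the input at this output position is [-1.7 -1.2 3.4 / 2.6 2.3 2.3 / 3.9 3.3 -1.6]. Elementwise product with the kernel and sum: -1.7·-0.5 + -1.2·1 + 2.6·1 + 2.3·1 + 3.9·-0.5 + 3.3·2 + -1.6·2.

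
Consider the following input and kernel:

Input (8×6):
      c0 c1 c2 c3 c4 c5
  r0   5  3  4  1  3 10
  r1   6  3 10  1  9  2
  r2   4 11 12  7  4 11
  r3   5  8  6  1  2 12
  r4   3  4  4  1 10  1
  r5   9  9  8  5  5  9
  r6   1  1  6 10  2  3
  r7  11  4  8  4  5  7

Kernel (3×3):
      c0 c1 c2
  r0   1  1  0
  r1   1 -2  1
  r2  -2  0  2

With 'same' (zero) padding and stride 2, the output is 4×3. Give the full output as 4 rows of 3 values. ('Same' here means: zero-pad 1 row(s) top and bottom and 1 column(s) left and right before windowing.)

Output[0,0]: The receptive field on the zero-padded input at this output position is [0 0 0 / 0 5 3 / 0 6 3]. Elementwise product with the kernel and sum: 0·1 + 0·1 + 0·1 + 5·-2 + 3·1 + 0·-2 + 3·2.
Output[0,1]: The receptive field on the zero-padded input at this output position is [0 0 0 / 3 4 1 / 3 10 1]. Elementwise product with the kernel and sum: 0·1 + 0·1 + 3·1 + 4·-2 + 1·1 + 3·-2 + 1·2.

-1 -8 7
25 -7 42
21 3 -7
16 16 25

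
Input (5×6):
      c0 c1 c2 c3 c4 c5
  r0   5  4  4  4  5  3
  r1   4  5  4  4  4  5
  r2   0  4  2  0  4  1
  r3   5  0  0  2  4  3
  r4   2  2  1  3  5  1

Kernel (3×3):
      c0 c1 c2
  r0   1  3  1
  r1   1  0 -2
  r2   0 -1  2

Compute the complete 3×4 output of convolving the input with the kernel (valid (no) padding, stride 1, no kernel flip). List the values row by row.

Output[0,0]: The receptive field on the input at this output position is [5 4 4 / 4 5 4 / 0 4 2]. Elementwise product with the kernel and sum: 5·1 + 4·3 + 4·1 + 4·1 + 4·-2 + 4·-1 + 2·2.

17 15 25 14
19 29 20 21
19 11 5 6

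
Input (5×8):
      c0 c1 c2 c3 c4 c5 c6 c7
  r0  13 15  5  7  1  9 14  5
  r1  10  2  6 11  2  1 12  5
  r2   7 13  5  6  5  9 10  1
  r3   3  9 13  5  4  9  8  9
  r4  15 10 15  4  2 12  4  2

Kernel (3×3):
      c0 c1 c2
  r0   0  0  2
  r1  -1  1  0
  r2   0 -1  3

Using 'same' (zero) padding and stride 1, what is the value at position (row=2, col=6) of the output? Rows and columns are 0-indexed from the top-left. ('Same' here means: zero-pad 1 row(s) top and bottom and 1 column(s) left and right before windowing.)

The receptive field on the zero-padded input at this output position is [1 12 5 / 9 10 1 / 9 8 9]. Elementwise product with the kernel and sum: 5·2 + 9·-1 + 10·1 + 8·-1 + 9·3.

30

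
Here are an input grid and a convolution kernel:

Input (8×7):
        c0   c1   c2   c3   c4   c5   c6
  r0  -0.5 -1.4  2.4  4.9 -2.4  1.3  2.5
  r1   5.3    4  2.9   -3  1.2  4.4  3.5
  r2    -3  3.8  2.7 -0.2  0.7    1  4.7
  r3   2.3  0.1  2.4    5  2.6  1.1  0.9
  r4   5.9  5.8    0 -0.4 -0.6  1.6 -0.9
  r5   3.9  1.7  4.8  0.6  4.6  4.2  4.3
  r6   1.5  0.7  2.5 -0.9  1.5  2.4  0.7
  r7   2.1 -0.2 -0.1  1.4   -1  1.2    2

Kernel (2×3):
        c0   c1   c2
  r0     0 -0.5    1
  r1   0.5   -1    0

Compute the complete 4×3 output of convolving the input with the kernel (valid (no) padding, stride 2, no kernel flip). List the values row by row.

1.75 -0.4 -1.95
1.85 -3 4.4
-2.65 1.4 -3.6
3.4 0.5 -2.2

Output[0,0]: The receptive field on the input at this output position is [-0.5 -1.4 2.4 / 5.3 4 2.9]. Elementwise product with the kernel and sum: -1.4·-0.5 + 2.4·1 + 5.3·0.5 + 4·-1.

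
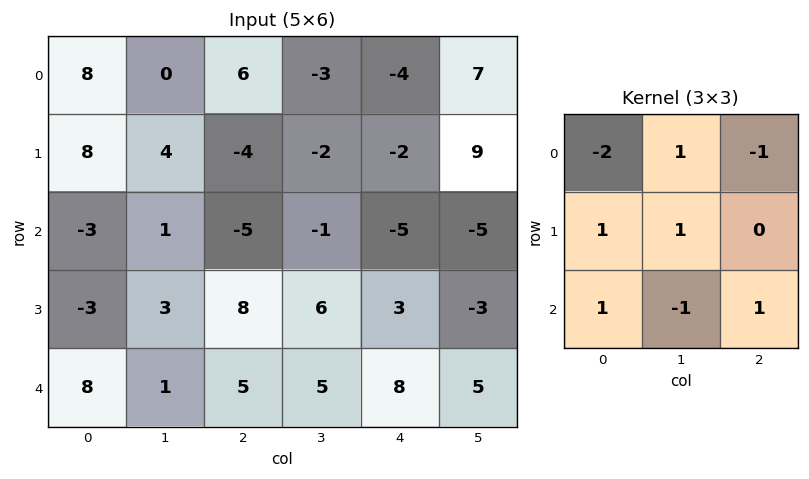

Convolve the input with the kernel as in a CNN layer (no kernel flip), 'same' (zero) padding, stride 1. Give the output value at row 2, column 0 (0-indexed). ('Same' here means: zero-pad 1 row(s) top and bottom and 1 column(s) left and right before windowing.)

The receptive field on the zero-padded input at this output position is [0 8 4 / 0 -3 1 / 0 -3 3]. Elementwise product with the kernel and sum: 0·-2 + 8·1 + 4·-1 + 0·1 + -3·1 + 0·1 + -3·-1 + 3·1.

7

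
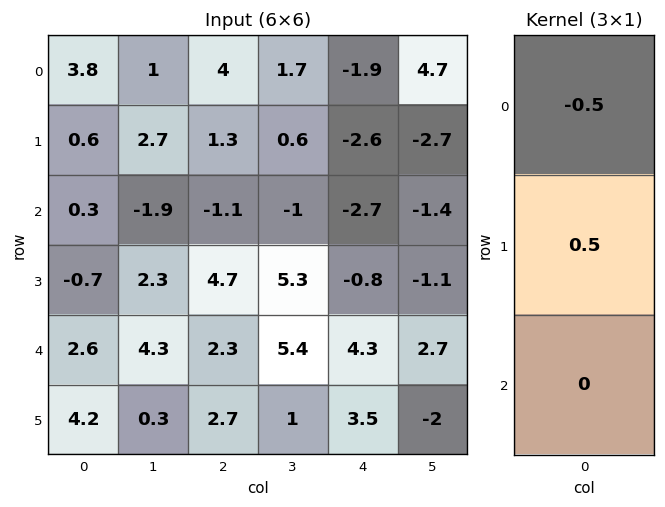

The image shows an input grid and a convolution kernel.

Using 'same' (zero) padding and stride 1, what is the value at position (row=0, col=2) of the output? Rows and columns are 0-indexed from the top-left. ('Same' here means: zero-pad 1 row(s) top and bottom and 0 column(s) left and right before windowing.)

2

The receptive field on the zero-padded input at this output position is [0 / 4 / 1.3]. Elementwise product with the kernel and sum: 0·-0.5 + 4·0.5.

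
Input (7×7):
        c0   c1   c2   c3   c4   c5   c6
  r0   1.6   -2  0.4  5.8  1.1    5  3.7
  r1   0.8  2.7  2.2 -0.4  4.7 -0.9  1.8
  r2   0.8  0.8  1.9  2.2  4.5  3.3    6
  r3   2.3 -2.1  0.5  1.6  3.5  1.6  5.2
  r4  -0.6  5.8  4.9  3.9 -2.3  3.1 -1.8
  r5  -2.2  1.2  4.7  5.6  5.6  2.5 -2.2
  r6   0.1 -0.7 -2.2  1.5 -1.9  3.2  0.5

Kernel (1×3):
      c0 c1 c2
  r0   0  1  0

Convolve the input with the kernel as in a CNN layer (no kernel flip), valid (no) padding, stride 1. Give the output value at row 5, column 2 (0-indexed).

5.6

The receptive field on the input at this output position is [4.7 5.6 5.6]. Elementwise product with the kernel and sum: 5.6·1.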